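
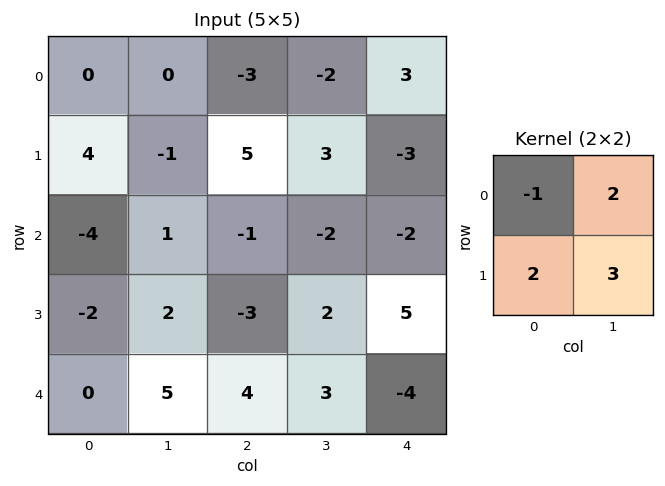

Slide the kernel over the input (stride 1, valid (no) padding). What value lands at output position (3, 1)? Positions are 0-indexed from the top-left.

14

The receptive field on the input at this output position is [2 -3 / 5 4]. Elementwise product with the kernel and sum: 2·-1 + -3·2 + 5·2 + 4·3.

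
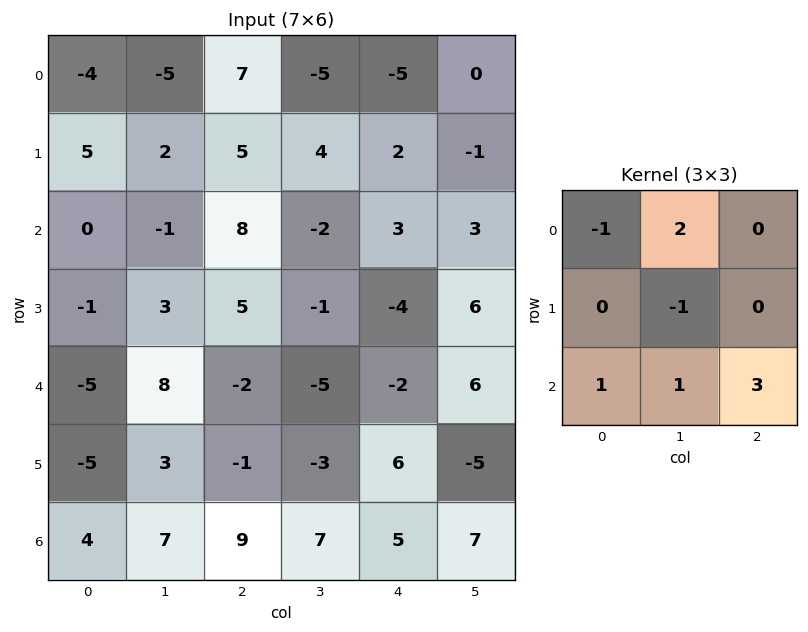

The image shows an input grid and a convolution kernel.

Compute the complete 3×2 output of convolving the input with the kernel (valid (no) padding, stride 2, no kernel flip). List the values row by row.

Output[0,0]: The receptive field on the input at this output position is [-4 -5 7 / 5 2 5 / 0 -1 8]. Elementwise product with the kernel and sum: -4·-1 + -5·2 + 2·-1 + 0·1 + -1·1 + 8·3.
Output[0,1]: The receptive field on the input at this output position is [7 -5 -5 / 5 4 2 / 8 -2 3]. Elementwise product with the kernel and sum: 7·-1 + -5·2 + 4·-1 + 8·1 + -2·1 + 3·3.

15 -6
-8 -24
56 26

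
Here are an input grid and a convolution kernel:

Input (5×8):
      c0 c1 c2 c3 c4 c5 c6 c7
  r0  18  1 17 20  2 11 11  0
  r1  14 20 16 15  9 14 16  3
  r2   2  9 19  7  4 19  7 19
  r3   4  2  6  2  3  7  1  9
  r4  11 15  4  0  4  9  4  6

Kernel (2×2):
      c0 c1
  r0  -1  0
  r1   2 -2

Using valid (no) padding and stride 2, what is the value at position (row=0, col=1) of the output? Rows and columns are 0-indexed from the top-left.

The receptive field on the input at this output position is [17 20 / 16 15]. Elementwise product with the kernel and sum: 17·-1 + 16·2 + 15·-2.

-15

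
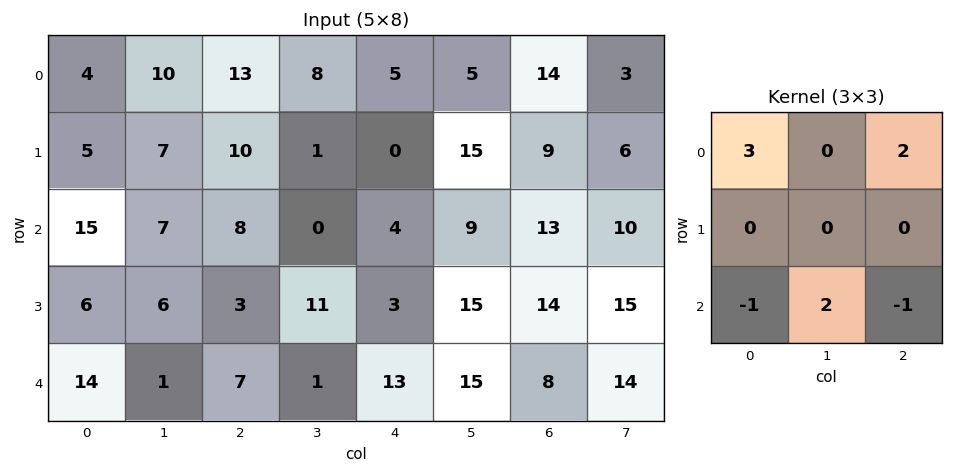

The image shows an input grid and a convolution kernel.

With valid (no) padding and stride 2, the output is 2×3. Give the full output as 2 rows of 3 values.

Output[0,0]: The receptive field on the input at this output position is [4 10 13 / 5 7 10 / 15 7 8]. Elementwise product with the kernel and sum: 4·3 + 13·2 + 15·-1 + 7·2 + 8·-1.
Output[0,1]: The receptive field on the input at this output position is [13 8 5 / 10 1 0 / 8 0 4]. Elementwise product with the kernel and sum: 13·3 + 5·2 + 8·-1 + 0·2 + 4·-1.

29 37 44
42 14 47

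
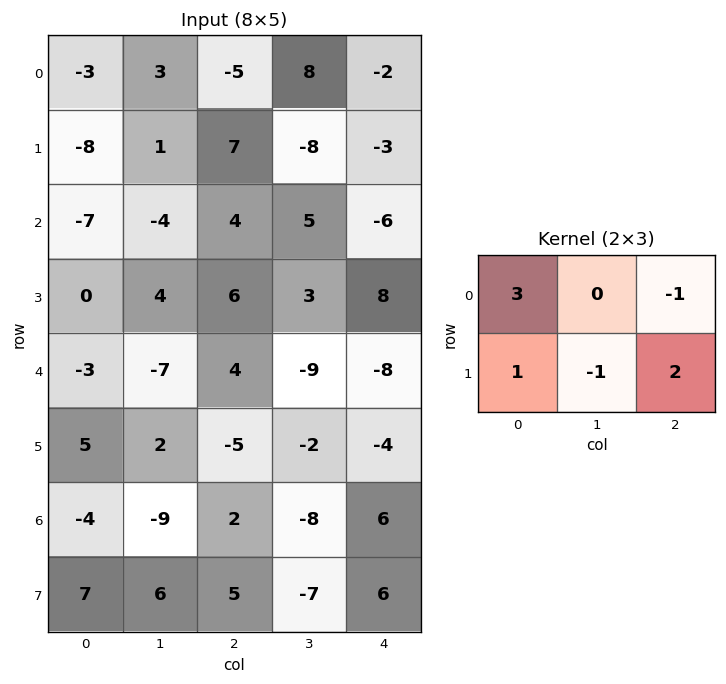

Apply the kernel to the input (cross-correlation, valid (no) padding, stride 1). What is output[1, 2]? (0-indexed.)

The receptive field on the input at this output position is [7 -8 -3 / 4 5 -6]. Elementwise product with the kernel and sum: 7·3 + -3·-1 + 4·1 + 5·-1 + -6·2.

11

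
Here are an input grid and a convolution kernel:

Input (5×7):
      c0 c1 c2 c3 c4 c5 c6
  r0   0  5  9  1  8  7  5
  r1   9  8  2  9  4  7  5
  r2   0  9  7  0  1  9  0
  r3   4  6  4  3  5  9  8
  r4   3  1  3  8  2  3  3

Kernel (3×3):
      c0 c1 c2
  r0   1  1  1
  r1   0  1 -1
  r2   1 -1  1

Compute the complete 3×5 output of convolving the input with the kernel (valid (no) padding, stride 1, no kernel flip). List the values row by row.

Output[0,0]: The receptive field on the input at this output position is [0 5 9 / 9 8 2 / 0 9 7]. Elementwise product with the kernel and sum: 0·1 + 5·1 + 9·1 + 8·1 + 2·-1 + 0·1 + 9·-1 + 7·1.
Output[0,1]: The receptive field on the input at this output position is [5 9 1 / 8 2 9 / 9 7 0]. Elementwise product with the kernel and sum: 5·1 + 9·1 + 1·1 + 2·1 + 9·-1 + 9·1 + 7·-1 + 0·1.

18 10 31 21 14
23 31 20 19 29
23 23 3 15 13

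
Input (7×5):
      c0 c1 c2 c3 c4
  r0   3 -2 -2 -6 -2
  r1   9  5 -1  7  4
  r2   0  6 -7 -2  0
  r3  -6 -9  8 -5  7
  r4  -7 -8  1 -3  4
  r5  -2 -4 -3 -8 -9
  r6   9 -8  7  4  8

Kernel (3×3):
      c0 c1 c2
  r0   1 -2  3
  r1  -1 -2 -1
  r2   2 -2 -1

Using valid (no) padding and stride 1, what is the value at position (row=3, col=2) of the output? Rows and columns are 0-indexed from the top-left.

The receptive field on the input at this output position is [8 -5 7 / 1 -3 4 / -3 -8 -9]. Elementwise product with the kernel and sum: 8·1 + -5·-2 + 7·3 + 1·-1 + -3·-2 + 4·-1 + -3·2 + -8·-2 + -9·-1.

59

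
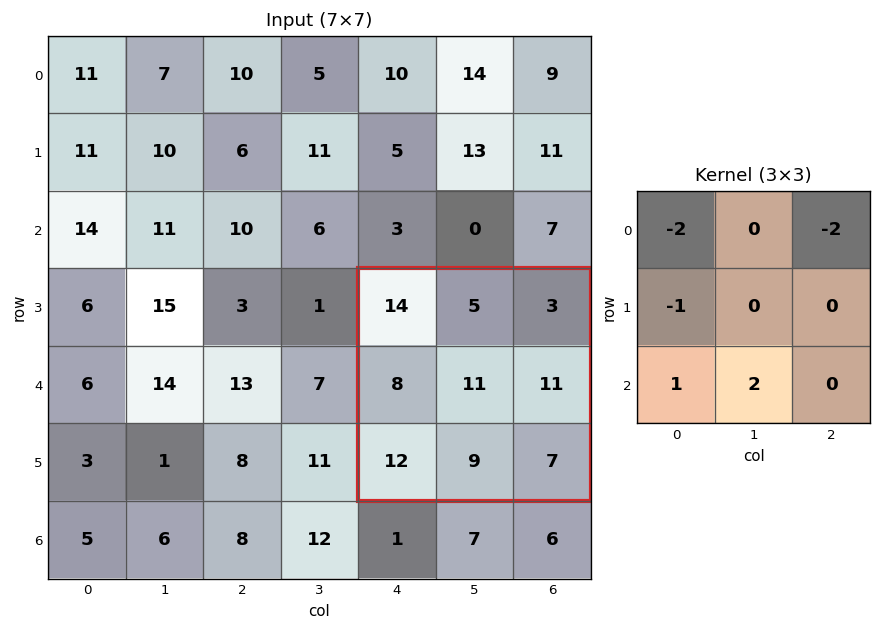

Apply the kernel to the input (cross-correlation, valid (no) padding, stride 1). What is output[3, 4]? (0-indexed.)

-12

The receptive field on the input at this output position is [14 5 3 / 8 11 11 / 12 9 7]. Elementwise product with the kernel and sum: 14·-2 + 3·-2 + 8·-1 + 12·1 + 9·2.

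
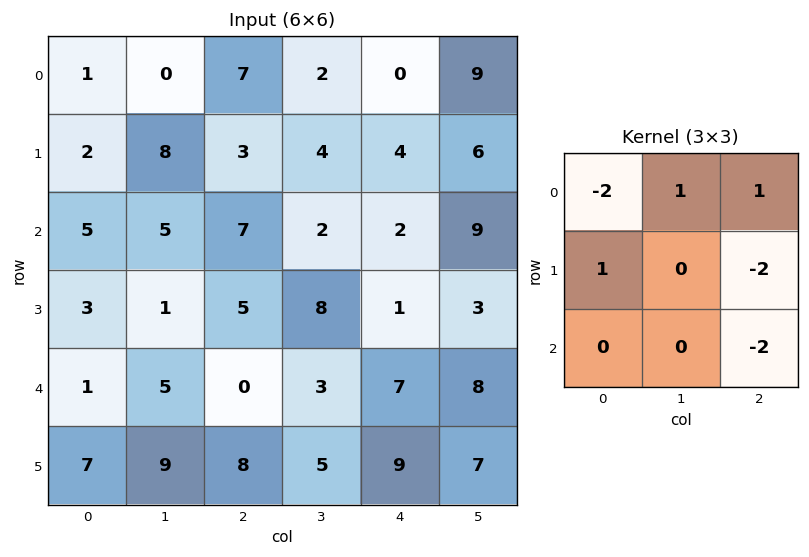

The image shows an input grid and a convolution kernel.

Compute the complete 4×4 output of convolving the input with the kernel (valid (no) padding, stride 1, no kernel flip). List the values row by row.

-13 5 -21 -21
-12 -24 3 -20
-5 -22 -21 -7
-15 0 -33 -39

Output[0,0]: The receptive field on the input at this output position is [1 0 7 / 2 8 3 / 5 5 7]. Elementwise product with the kernel and sum: 1·-2 + 0·1 + 7·1 + 2·1 + 3·-2 + 7·-2.
Output[0,1]: The receptive field on the input at this output position is [0 7 2 / 8 3 4 / 5 7 2]. Elementwise product with the kernel and sum: 0·-2 + 7·1 + 2·1 + 8·1 + 4·-2 + 2·-2.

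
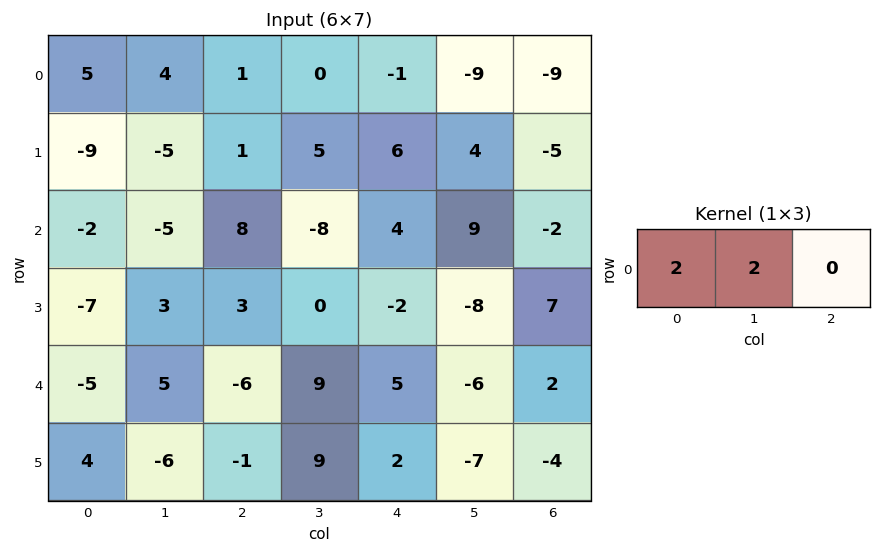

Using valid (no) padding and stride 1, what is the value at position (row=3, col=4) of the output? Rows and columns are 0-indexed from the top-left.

The receptive field on the input at this output position is [-2 -8 7]. Elementwise product with the kernel and sum: -2·2 + -8·2.

-20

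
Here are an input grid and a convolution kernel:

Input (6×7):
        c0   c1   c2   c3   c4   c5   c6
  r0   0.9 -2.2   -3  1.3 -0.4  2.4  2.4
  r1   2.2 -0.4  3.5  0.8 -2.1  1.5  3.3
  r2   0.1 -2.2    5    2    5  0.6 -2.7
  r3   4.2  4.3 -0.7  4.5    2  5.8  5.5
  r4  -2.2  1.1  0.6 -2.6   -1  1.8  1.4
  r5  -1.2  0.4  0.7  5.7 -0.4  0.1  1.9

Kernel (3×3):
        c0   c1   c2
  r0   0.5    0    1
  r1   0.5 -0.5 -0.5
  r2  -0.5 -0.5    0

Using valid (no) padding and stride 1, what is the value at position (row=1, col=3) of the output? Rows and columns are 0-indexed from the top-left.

The receptive field on the input at this output position is [0.8 -2.1 1.5 / 2 5 0.6 / 4.5 2 5.8]. Elementwise product with the kernel and sum: 0.8·0.5 + 1.5·1 + 2·0.5 + 5·-0.5 + 0.6·-0.5 + 4.5·-0.5 + 2·-0.5.

-3.15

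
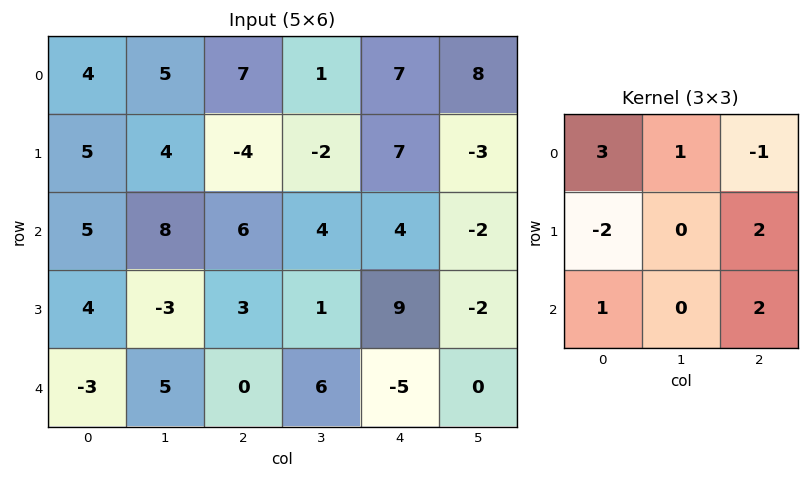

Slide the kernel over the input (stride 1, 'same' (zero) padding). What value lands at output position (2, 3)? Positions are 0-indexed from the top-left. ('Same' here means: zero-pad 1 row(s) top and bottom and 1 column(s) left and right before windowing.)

The receptive field on the zero-padded input at this output position is [-4 -2 7 / 6 4 4 / 3 1 9]. Elementwise product with the kernel and sum: -4·3 + -2·1 + 7·-1 + 6·-2 + 4·2 + 3·1 + 9·2.

-4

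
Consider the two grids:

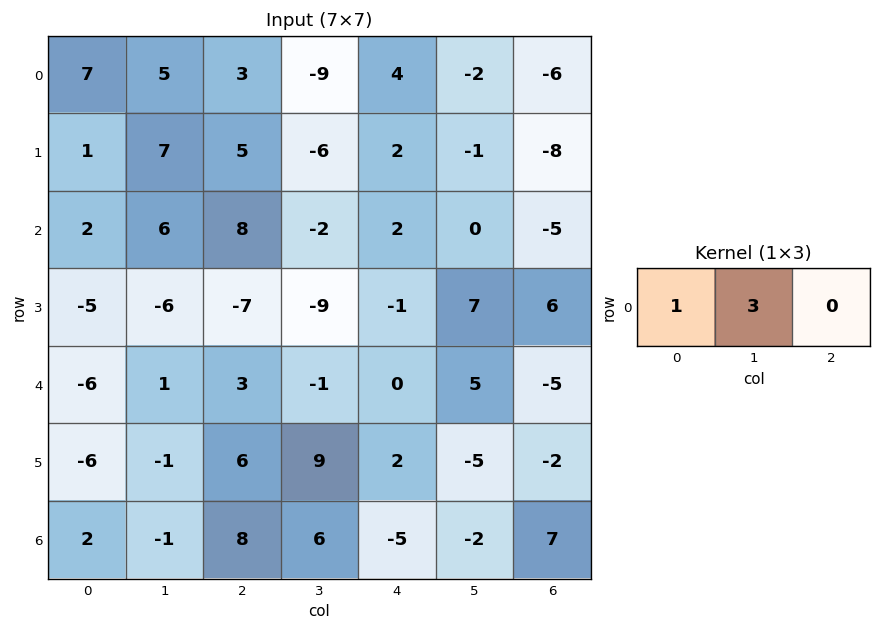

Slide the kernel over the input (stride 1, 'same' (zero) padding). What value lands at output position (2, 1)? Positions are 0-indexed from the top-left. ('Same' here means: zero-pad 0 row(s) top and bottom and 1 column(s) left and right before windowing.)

The receptive field on the zero-padded input at this output position is [2 6 8]. Elementwise product with the kernel and sum: 2·1 + 6·3.

20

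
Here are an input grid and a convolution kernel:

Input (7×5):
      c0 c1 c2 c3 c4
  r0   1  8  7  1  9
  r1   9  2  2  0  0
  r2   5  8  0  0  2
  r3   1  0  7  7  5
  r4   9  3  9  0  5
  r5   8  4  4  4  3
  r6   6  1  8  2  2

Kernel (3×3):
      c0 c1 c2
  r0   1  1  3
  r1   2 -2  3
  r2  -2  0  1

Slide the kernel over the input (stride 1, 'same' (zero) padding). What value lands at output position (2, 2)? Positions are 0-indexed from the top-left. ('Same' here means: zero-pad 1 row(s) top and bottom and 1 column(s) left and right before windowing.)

The receptive field on the zero-padded input at this output position is [2 2 0 / 8 0 0 / 0 7 7]. Elementwise product with the kernel and sum: 2·1 + 2·1 + 0·3 + 8·2 + 0·-2 + 0·3 + 0·-2 + 7·1.

27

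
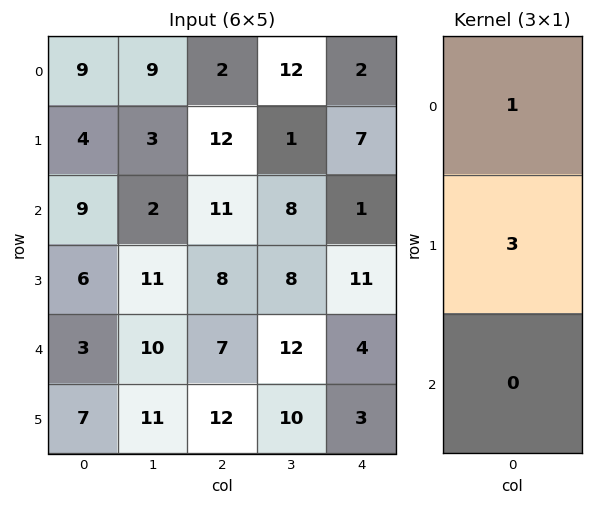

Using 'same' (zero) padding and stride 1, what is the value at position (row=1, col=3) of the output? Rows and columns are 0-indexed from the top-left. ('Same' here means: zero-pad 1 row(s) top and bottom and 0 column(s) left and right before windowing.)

15

The receptive field on the zero-padded input at this output position is [12 / 1 / 8]. Elementwise product with the kernel and sum: 12·1 + 1·3.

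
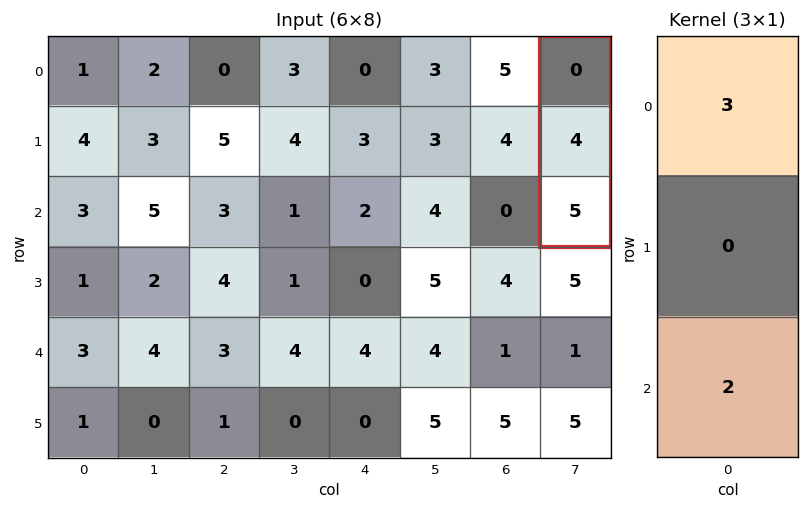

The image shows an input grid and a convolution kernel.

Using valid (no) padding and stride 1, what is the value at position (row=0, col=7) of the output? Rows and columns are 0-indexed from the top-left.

The receptive field on the input at this output position is [0 / 4 / 5]. Elementwise product with the kernel and sum: 0·3 + 5·2.

10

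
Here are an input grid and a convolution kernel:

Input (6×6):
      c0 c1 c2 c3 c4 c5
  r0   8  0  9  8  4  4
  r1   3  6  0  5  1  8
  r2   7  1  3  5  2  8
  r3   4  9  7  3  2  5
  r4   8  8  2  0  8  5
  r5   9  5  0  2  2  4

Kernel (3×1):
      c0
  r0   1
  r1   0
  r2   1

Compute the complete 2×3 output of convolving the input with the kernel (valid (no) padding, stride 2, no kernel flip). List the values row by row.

15 12 6
15 5 10

Output[0,0]: The receptive field on the input at this output position is [8 / 3 / 7]. Elementwise product with the kernel and sum: 8·1 + 7·1.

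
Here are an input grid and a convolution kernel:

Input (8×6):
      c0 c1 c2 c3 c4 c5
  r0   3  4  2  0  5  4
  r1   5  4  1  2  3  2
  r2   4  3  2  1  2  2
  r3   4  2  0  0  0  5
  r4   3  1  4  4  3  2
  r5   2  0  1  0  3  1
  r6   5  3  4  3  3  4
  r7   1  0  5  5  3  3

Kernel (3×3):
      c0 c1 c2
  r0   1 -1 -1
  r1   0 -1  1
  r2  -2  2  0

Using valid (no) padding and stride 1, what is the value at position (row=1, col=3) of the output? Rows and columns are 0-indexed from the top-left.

The receptive field on the input at this output position is [2 3 2 / 1 2 2 / 0 0 5]. Elementwise product with the kernel and sum: 2·1 + 3·-1 + 2·-1 + 2·-1 + 2·1 + 0·-2 + 0·2.

-3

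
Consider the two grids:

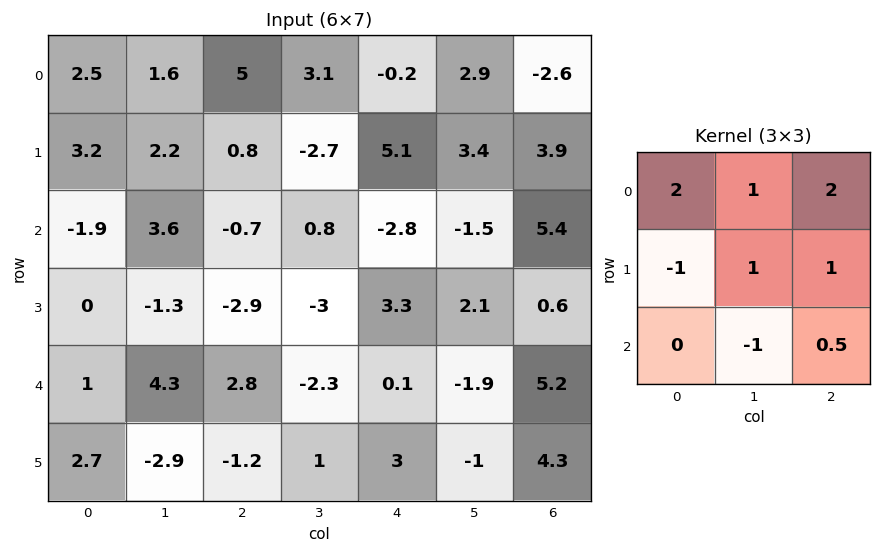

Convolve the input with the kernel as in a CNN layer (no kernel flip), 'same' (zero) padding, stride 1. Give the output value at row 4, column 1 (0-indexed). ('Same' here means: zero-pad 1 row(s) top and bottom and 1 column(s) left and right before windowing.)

The receptive field on the zero-padded input at this output position is [0 -1.3 -2.9 / 1 4.3 2.8 / 2.7 -2.9 -1.2]. Elementwise product with the kernel and sum: 0·2 + -1.3·1 + -2.9·2 + 1·-1 + 4.3·1 + 2.8·1 + -2.9·-1 + -1.2·0.5.

1.3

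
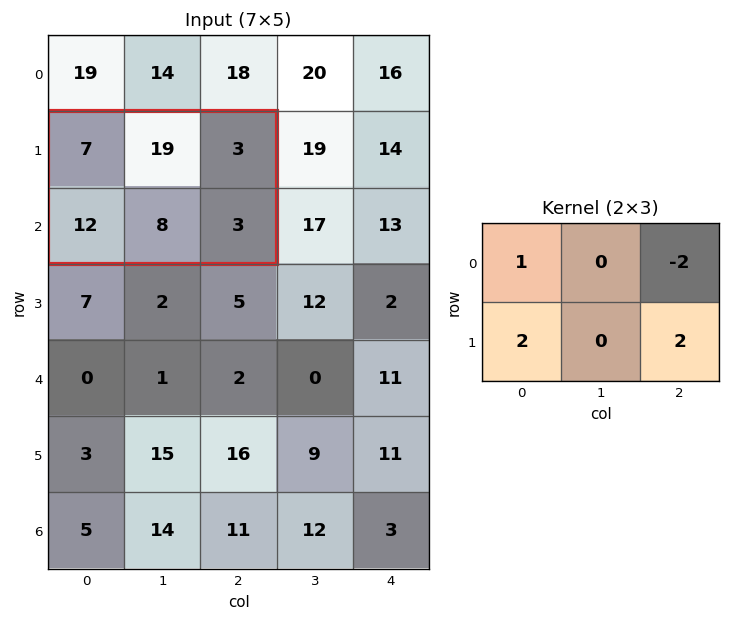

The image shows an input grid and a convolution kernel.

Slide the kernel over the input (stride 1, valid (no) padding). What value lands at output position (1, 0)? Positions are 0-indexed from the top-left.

31

The receptive field on the input at this output position is [7 19 3 / 12 8 3]. Elementwise product with the kernel and sum: 7·1 + 3·-2 + 12·2 + 3·2.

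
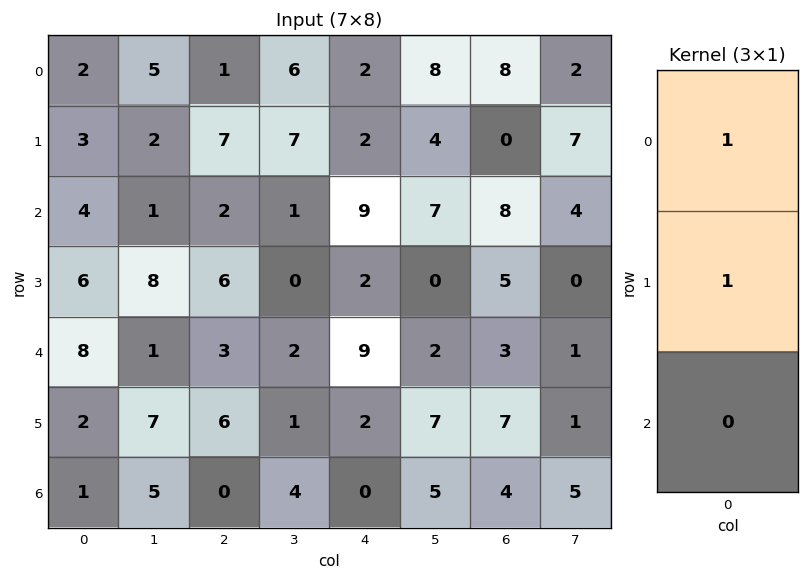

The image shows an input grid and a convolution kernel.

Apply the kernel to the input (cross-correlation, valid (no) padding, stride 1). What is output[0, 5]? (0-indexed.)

12

The receptive field on the input at this output position is [8 / 4 / 7]. Elementwise product with the kernel and sum: 8·1 + 4·1.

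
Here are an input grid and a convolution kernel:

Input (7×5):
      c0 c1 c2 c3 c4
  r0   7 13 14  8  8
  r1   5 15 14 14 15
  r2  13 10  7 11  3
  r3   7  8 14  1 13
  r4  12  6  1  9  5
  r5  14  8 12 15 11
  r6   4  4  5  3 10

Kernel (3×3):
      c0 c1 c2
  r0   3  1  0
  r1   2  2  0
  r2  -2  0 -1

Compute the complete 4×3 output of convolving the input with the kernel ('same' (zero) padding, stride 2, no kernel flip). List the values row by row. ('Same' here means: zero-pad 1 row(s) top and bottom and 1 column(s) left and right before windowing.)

Output[0,0]: The receptive field on the zero-padded input at this output position is [0 0 0 / 0 7 13 / 0 5 15]. Elementwise product with the kernel and sum: 0·3 + 0·1 + 0·2 + 7·2 + 0·-2 + 15·-1.
Output[0,1]: The receptive field on the zero-padded input at this output position is [0 0 0 / 13 14 8 / 15 14 14]. Elementwise product with the kernel and sum: 0·3 + 0·1 + 13·2 + 14·2 + 15·-2 + 14·-1.

-1 10 4
23 76 83
23 21 14
22 54 82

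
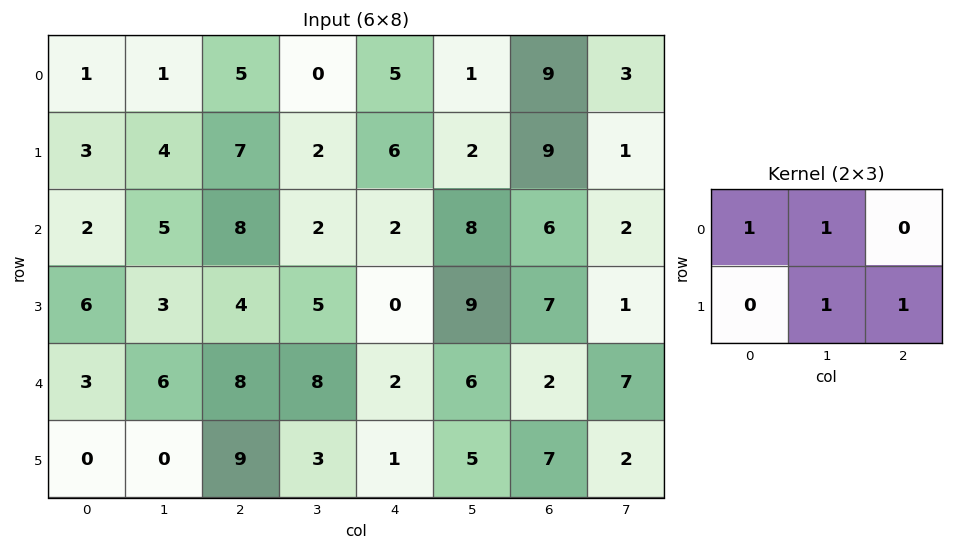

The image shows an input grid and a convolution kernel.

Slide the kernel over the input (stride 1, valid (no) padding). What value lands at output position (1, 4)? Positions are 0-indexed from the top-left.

The receptive field on the input at this output position is [6 2 9 / 2 8 6]. Elementwise product with the kernel and sum: 6·1 + 2·1 + 8·1 + 6·1.

22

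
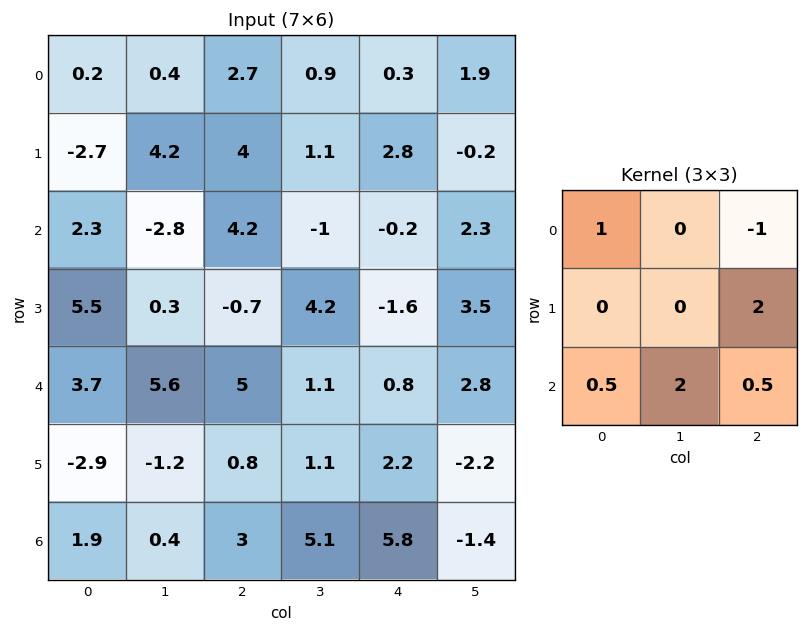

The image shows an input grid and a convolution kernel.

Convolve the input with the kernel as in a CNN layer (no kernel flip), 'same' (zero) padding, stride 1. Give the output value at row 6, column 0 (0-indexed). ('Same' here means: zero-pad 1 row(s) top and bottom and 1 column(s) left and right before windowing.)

2

The receptive field on the zero-padded input at this output position is [0 -2.9 -1.2 / 0 1.9 0.4 / 0 0 0]. Elementwise product with the kernel and sum: 0·1 + -1.2·-1 + 0.4·2 + 0·0.5 + 0·2 + 0·0.5.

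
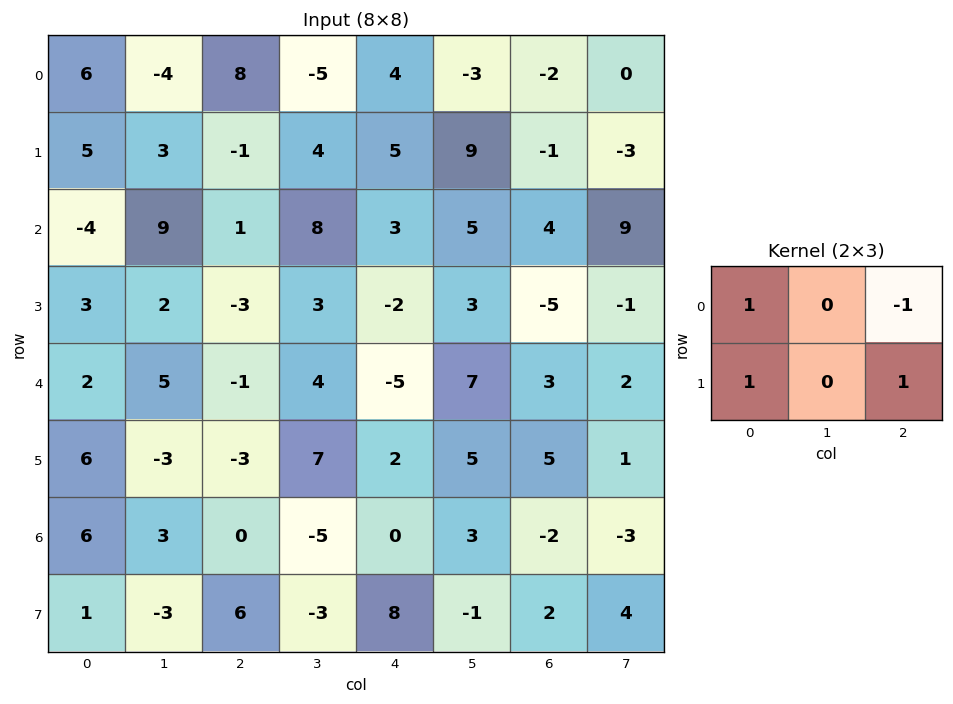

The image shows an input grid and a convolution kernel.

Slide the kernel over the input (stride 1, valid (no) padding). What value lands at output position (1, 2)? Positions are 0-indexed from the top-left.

The receptive field on the input at this output position is [-1 4 5 / 1 8 3]. Elementwise product with the kernel and sum: -1·1 + 5·-1 + 1·1 + 3·1.

-2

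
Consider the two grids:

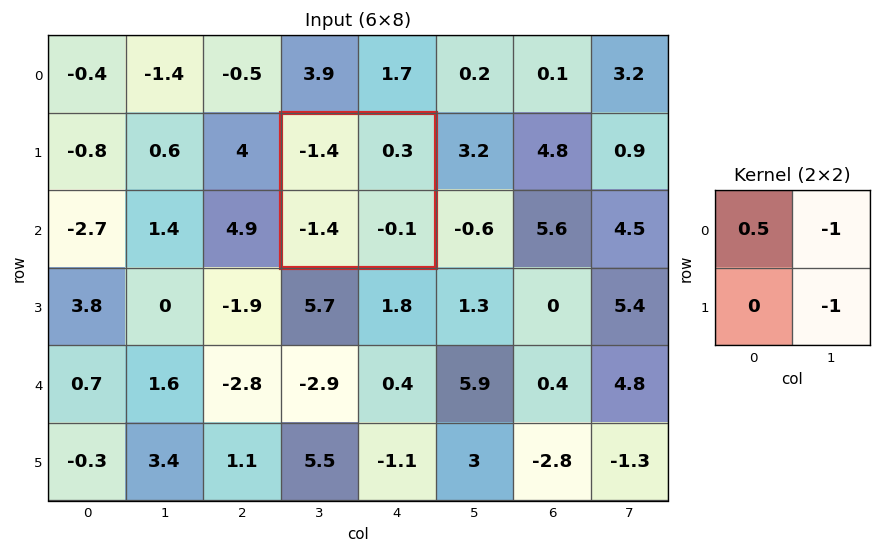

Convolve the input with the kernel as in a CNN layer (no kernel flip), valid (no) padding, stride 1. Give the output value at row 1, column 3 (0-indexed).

The receptive field on the input at this output position is [-1.4 0.3 / -1.4 -0.1]. Elementwise product with the kernel and sum: -1.4·0.5 + 0.3·-1 + -0.1·-1.

-0.9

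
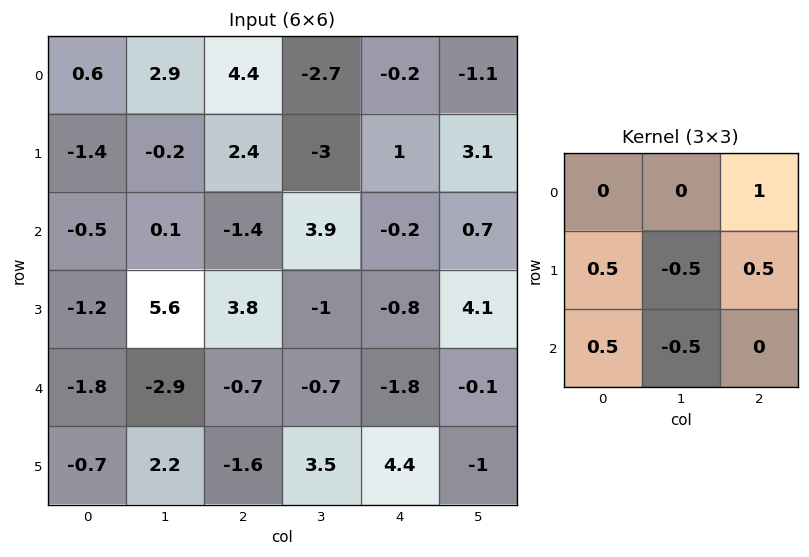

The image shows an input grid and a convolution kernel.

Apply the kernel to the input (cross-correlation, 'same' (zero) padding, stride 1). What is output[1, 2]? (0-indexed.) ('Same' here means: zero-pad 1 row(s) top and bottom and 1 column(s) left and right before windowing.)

-4.75

The receptive field on the zero-padded input at this output position is [2.9 4.4 -2.7 / -0.2 2.4 -3 / 0.1 -1.4 3.9]. Elementwise product with the kernel and sum: -2.7·1 + -0.2·0.5 + 2.4·-0.5 + -3·0.5 + 0.1·0.5 + -1.4·-0.5.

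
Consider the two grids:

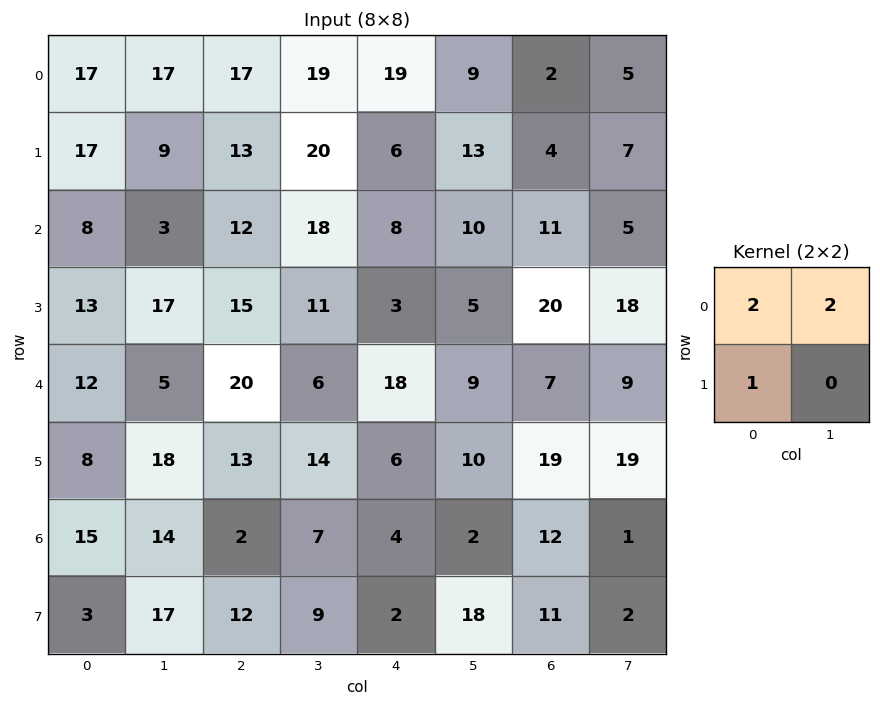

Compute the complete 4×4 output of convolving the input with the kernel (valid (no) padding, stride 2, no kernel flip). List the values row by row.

85 85 62 18
35 75 39 52
42 65 60 51
61 30 14 37

Output[0,0]: The receptive field on the input at this output position is [17 17 / 17 9]. Elementwise product with the kernel and sum: 17·2 + 17·2 + 17·1.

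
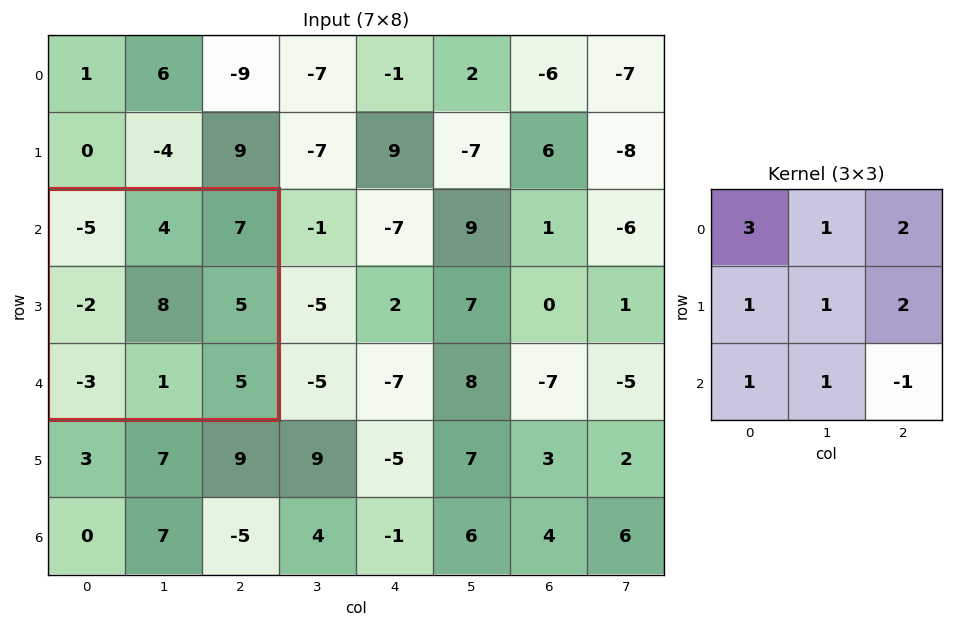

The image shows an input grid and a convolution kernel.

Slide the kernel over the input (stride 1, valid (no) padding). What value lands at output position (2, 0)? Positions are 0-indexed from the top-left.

12

The receptive field on the input at this output position is [-5 4 7 / -2 8 5 / -3 1 5]. Elementwise product with the kernel and sum: -5·3 + 4·1 + 7·2 + -2·1 + 8·1 + 5·2 + -3·1 + 1·1 + 5·-1.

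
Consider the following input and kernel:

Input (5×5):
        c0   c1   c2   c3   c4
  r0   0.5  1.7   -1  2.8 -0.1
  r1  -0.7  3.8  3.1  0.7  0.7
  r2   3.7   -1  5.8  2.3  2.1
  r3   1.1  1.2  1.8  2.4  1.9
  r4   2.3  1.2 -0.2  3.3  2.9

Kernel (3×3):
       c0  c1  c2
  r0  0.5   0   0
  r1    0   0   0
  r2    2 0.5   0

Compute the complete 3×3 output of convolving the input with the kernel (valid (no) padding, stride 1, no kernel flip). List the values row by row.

7.15 1.75 12.25
2.45 5.2 6.35
7.05 1.8 4.15

Output[0,0]: The receptive field on the input at this output position is [0.5 1.7 -1 / -0.7 3.8 3.1 / 3.7 -1 5.8]. Elementwise product with the kernel and sum: 0.5·0.5 + 3.7·2 + -1·0.5.
Output[0,1]: The receptive field on the input at this output position is [1.7 -1 2.8 / 3.8 3.1 0.7 / -1 5.8 2.3]. Elementwise product with the kernel and sum: 1.7·0.5 + -1·2 + 5.8·0.5.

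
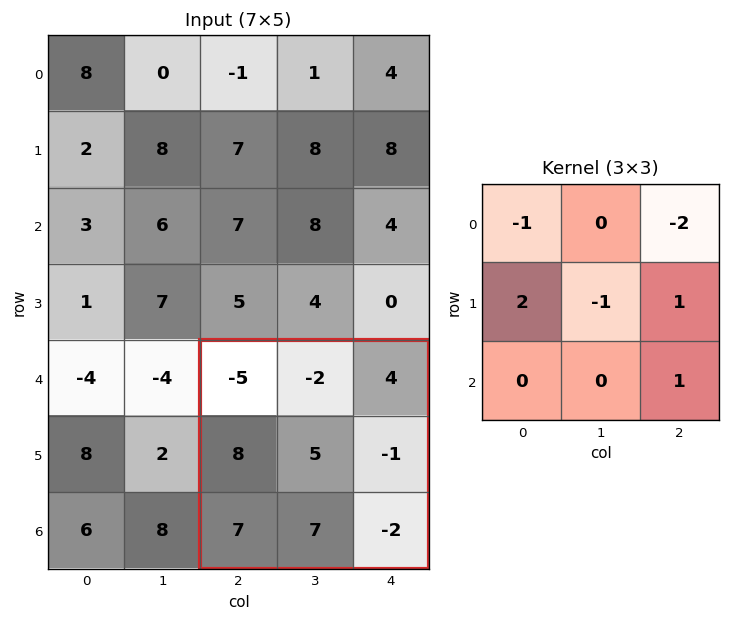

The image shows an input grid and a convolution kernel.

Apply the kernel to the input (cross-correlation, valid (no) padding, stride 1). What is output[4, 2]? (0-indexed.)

The receptive field on the input at this output position is [-5 -2 4 / 8 5 -1 / 7 7 -2]. Elementwise product with the kernel and sum: -5·-1 + 4·-2 + 8·2 + 5·-1 + -1·1 + -2·1.

5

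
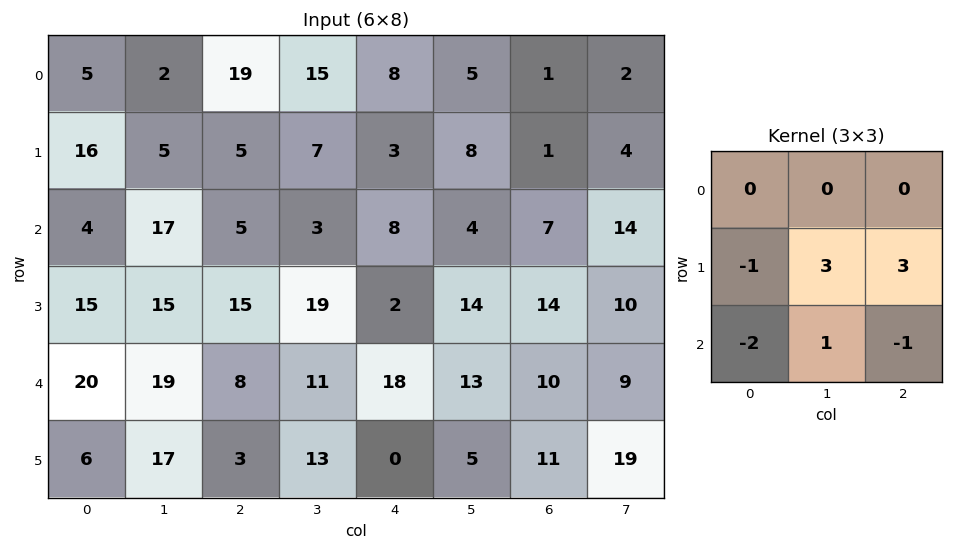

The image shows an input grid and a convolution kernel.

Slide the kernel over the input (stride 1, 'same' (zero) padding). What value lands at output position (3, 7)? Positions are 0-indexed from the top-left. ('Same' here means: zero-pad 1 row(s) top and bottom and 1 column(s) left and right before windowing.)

The receptive field on the zero-padded input at this output position is [7 14 0 / 14 10 0 / 10 9 0]. Elementwise product with the kernel and sum: 14·-1 + 10·3 + 0·3 + 10·-2 + 9·1 + 0·-1.

5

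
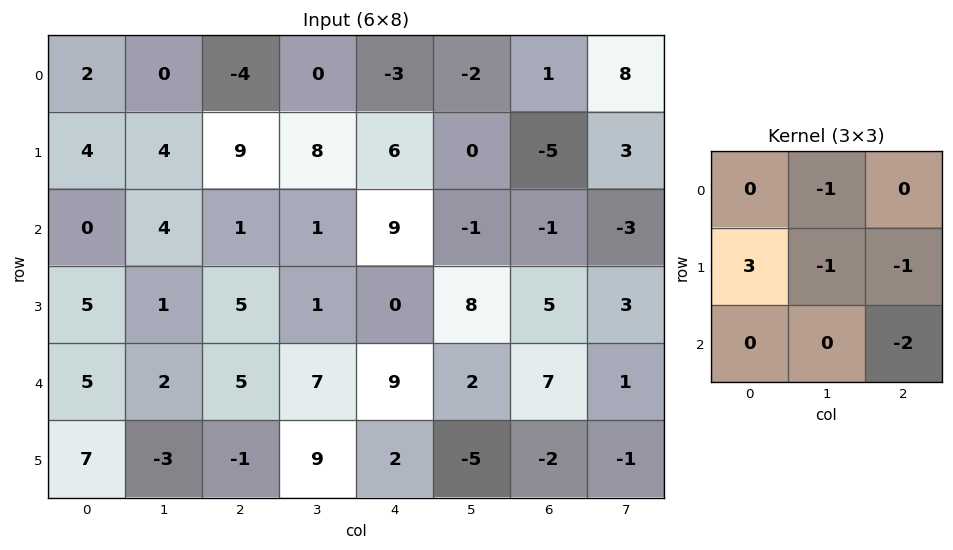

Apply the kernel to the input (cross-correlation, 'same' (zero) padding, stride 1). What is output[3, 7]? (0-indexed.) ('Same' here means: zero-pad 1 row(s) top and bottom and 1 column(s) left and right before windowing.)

The receptive field on the zero-padded input at this output position is [-1 -3 0 / 5 3 0 / 7 1 0]. Elementwise product with the kernel and sum: -3·-1 + 5·3 + 3·-1 + 0·-1 + 0·-2.

15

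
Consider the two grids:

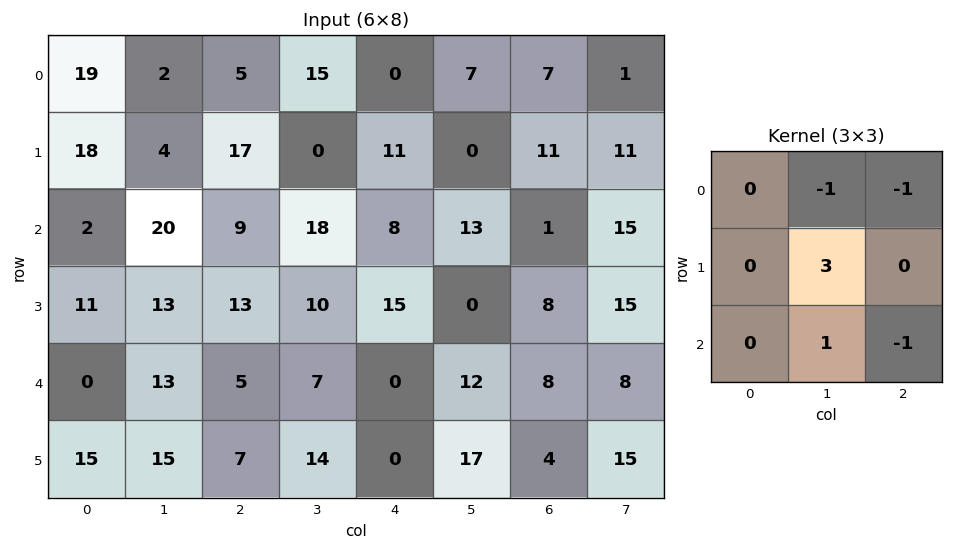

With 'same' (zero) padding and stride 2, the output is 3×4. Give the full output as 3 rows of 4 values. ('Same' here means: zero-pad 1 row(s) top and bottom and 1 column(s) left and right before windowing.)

71 32 11 21
-18 13 28 -26
-24 -15 -32 -10

Output[0,0]: The receptive field on the zero-padded input at this output position is [0 0 0 / 0 19 2 / 0 18 4]. Elementwise product with the kernel and sum: 0·-1 + 0·-1 + 19·3 + 18·1 + 4·-1.
Output[0,1]: The receptive field on the zero-padded input at this output position is [0 0 0 / 2 5 15 / 4 17 0]. Elementwise product with the kernel and sum: 0·-1 + 0·-1 + 5·3 + 17·1 + 0·-1.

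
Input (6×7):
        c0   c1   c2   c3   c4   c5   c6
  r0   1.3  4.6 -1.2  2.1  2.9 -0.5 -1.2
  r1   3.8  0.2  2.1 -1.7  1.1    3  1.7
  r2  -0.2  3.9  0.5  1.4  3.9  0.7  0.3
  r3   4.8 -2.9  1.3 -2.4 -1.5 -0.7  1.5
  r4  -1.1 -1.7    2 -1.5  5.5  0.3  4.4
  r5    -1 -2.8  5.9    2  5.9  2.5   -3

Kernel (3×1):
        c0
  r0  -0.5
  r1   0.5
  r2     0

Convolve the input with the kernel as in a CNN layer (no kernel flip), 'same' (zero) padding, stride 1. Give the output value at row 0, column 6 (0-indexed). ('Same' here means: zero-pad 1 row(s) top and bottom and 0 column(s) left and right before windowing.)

-0.6

The receptive field on the zero-padded input at this output position is [0 / -1.2 / 1.7]. Elementwise product with the kernel and sum: 0·-0.5 + -1.2·0.5.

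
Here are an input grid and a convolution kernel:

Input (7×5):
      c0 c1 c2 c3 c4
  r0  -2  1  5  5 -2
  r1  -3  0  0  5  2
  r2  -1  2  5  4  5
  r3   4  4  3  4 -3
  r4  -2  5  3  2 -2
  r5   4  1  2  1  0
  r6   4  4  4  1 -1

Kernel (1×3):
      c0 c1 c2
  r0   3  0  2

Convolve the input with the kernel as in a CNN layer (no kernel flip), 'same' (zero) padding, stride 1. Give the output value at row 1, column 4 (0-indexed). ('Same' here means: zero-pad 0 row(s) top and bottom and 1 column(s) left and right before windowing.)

15

The receptive field on the zero-padded input at this output position is [5 2 0]. Elementwise product with the kernel and sum: 5·3 + 0·2.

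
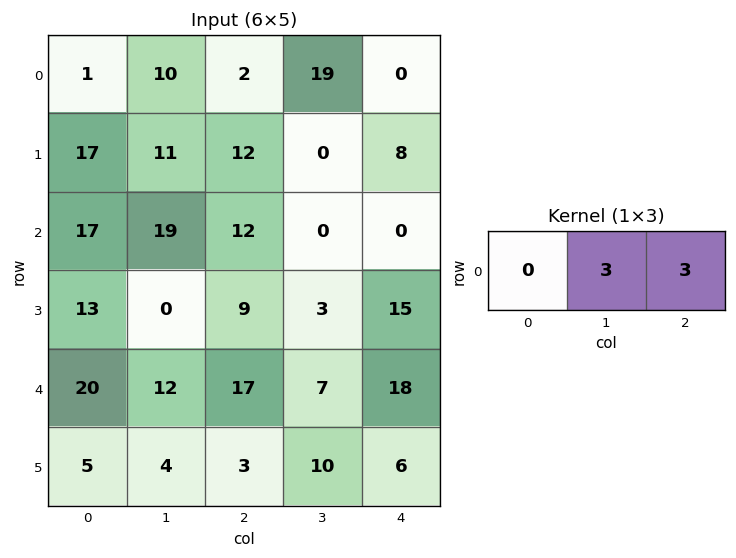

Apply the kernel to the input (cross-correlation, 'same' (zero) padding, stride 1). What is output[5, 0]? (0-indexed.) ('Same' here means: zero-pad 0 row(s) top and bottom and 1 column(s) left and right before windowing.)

27

The receptive field on the zero-padded input at this output position is [0 5 4]. Elementwise product with the kernel and sum: 5·3 + 4·3.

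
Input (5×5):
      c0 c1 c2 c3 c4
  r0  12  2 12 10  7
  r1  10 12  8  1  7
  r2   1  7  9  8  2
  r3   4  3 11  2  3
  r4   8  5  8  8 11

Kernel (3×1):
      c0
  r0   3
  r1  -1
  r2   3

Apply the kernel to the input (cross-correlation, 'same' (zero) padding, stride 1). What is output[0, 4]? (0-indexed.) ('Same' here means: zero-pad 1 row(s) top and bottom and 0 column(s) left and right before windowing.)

The receptive field on the zero-padded input at this output position is [0 / 7 / 7]. Elementwise product with the kernel and sum: 0·3 + 7·-1 + 7·3.

14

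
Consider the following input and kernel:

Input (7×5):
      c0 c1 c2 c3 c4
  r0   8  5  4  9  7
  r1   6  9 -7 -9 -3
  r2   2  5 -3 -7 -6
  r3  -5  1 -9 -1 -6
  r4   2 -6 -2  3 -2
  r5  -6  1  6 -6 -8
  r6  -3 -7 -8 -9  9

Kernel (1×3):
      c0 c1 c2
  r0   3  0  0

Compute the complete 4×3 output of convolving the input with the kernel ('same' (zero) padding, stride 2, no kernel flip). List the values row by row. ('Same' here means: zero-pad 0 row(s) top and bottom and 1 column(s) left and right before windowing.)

Output[0,0]: The receptive field on the zero-padded input at this output position is [0 8 5]. Elementwise product with the kernel and sum: 0·3.

0 15 27
0 15 -21
0 -18 9
0 -21 -27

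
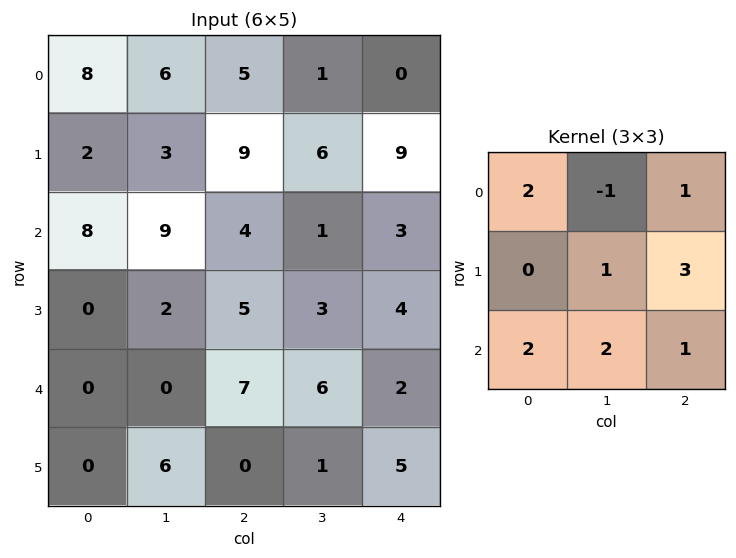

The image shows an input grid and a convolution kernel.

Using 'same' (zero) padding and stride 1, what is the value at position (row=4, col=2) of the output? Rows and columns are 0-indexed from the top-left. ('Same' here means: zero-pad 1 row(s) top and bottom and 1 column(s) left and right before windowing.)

40

The receptive field on the zero-padded input at this output position is [2 5 3 / 0 7 6 / 6 0 1]. Elementwise product with the kernel and sum: 2·2 + 5·-1 + 3·1 + 7·1 + 6·3 + 6·2 + 0·2 + 1·1.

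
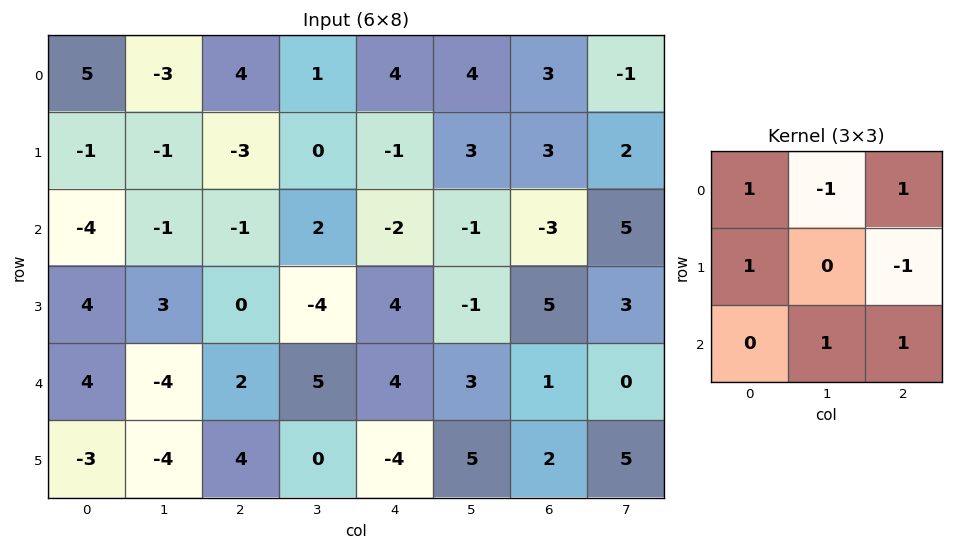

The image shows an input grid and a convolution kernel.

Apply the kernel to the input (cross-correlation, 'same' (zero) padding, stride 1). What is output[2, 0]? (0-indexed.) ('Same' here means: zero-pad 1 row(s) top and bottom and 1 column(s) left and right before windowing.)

The receptive field on the zero-padded input at this output position is [0 -1 -1 / 0 -4 -1 / 0 4 3]. Elementwise product with the kernel and sum: 0·1 + -1·-1 + -1·1 + 0·1 + -1·-1 + 4·1 + 3·1.

8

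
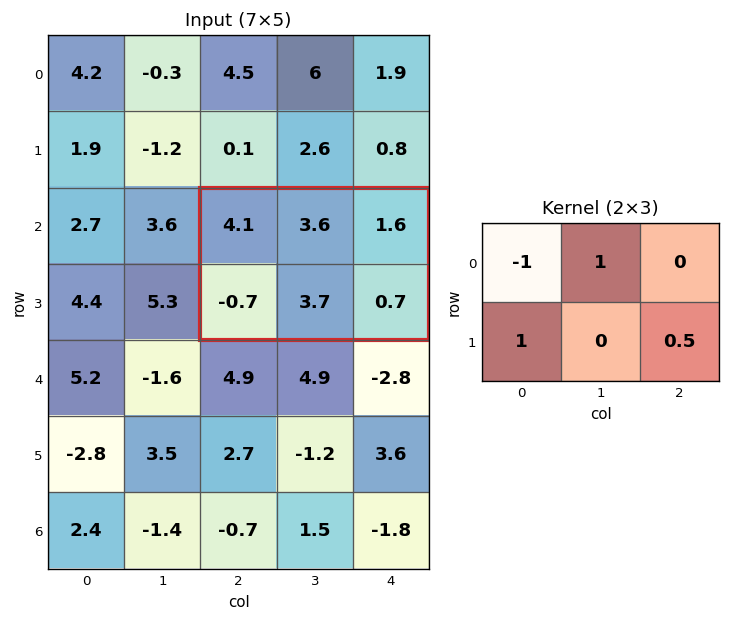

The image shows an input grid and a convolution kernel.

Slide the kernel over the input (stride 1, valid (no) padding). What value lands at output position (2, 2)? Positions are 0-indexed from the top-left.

-0.85

The receptive field on the input at this output position is [4.1 3.6 1.6 / -0.7 3.7 0.7]. Elementwise product with the kernel and sum: 4.1·-1 + 3.6·1 + -0.7·1 + 0.7·0.5.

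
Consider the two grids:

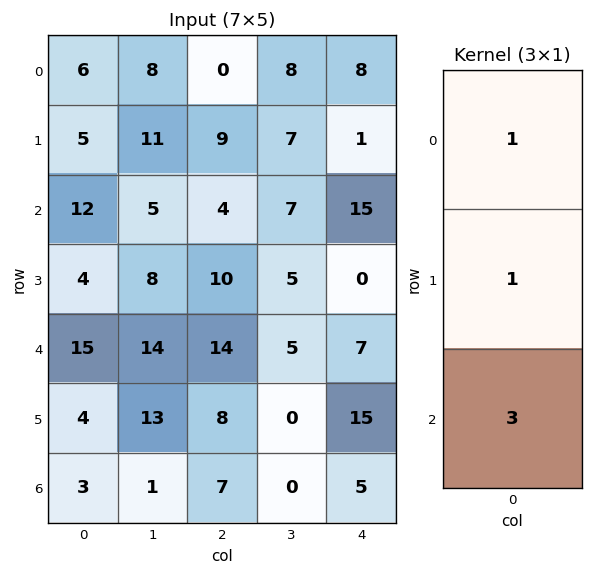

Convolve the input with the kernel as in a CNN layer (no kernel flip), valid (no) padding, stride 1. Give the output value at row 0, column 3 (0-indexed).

The receptive field on the input at this output position is [8 / 7 / 7]. Elementwise product with the kernel and sum: 8·1 + 7·1 + 7·3.

36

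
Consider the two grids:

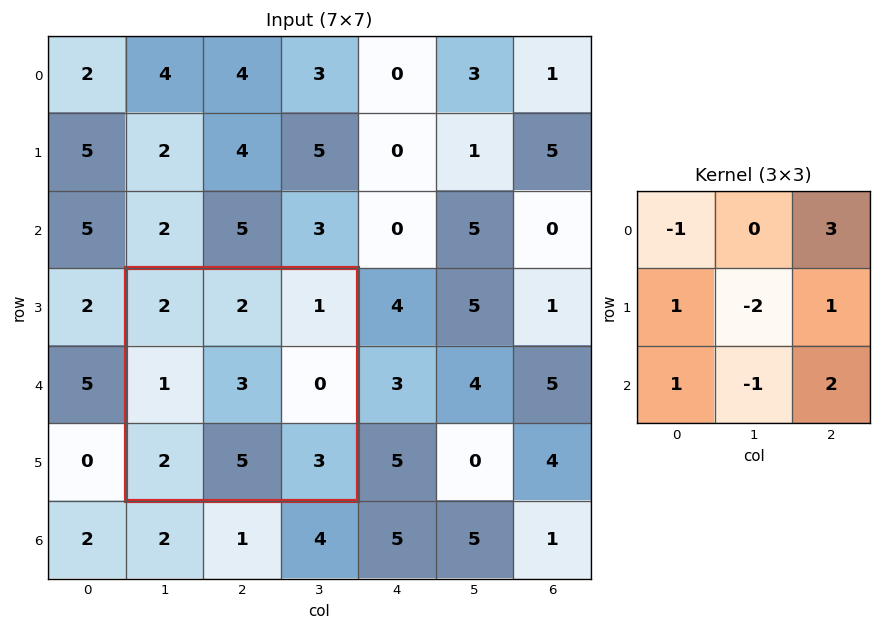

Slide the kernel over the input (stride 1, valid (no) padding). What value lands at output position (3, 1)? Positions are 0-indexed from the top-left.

The receptive field on the input at this output position is [2 2 1 / 1 3 0 / 2 5 3]. Elementwise product with the kernel and sum: 2·-1 + 1·3 + 1·1 + 3·-2 + 0·1 + 2·1 + 5·-1 + 3·2.

-1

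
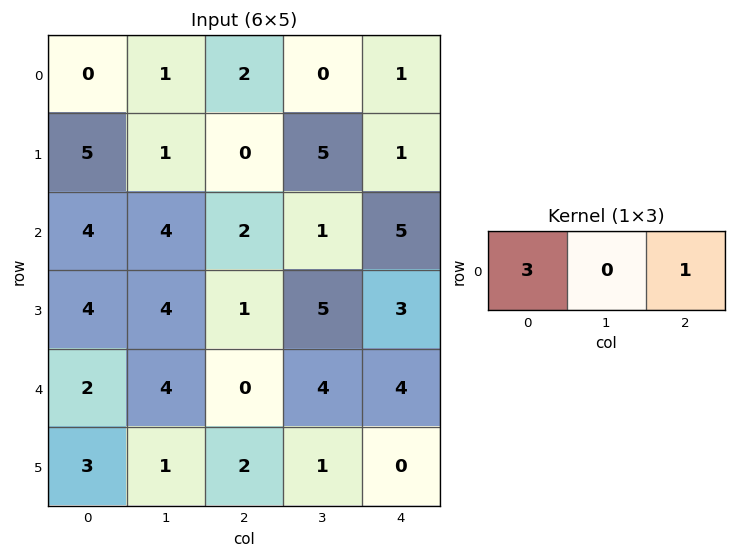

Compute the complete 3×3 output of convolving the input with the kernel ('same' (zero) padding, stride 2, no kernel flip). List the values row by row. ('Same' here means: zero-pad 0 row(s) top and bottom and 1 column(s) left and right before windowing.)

1 3 0
4 13 3
4 16 12

Output[0,0]: The receptive field on the zero-padded input at this output position is [0 0 1]. Elementwise product with the kernel and sum: 0·3 + 1·1.
Output[0,1]: The receptive field on the zero-padded input at this output position is [1 2 0]. Elementwise product with the kernel and sum: 1·3 + 0·1.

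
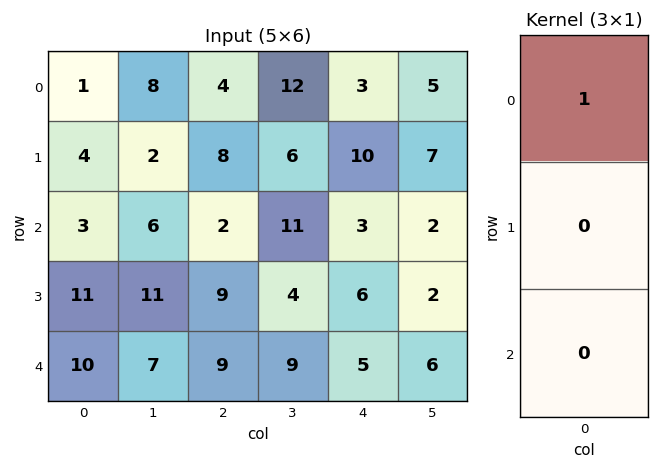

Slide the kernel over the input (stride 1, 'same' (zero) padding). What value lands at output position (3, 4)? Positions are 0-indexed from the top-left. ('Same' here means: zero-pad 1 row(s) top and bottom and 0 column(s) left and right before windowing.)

The receptive field on the zero-padded input at this output position is [3 / 6 / 5]. Elementwise product with the kernel and sum: 3·1.

3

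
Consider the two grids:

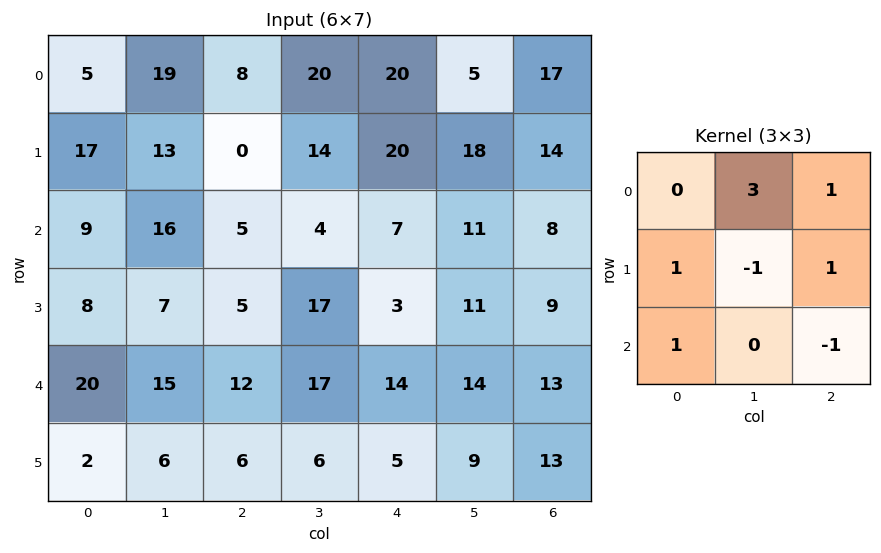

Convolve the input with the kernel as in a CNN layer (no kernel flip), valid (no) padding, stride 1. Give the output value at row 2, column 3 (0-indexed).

The receptive field on the input at this output position is [4 7 11 / 17 3 11 / 17 14 14]. Elementwise product with the kernel and sum: 7·3 + 11·1 + 17·1 + 3·-1 + 11·1 + 17·1 + 14·-1.

60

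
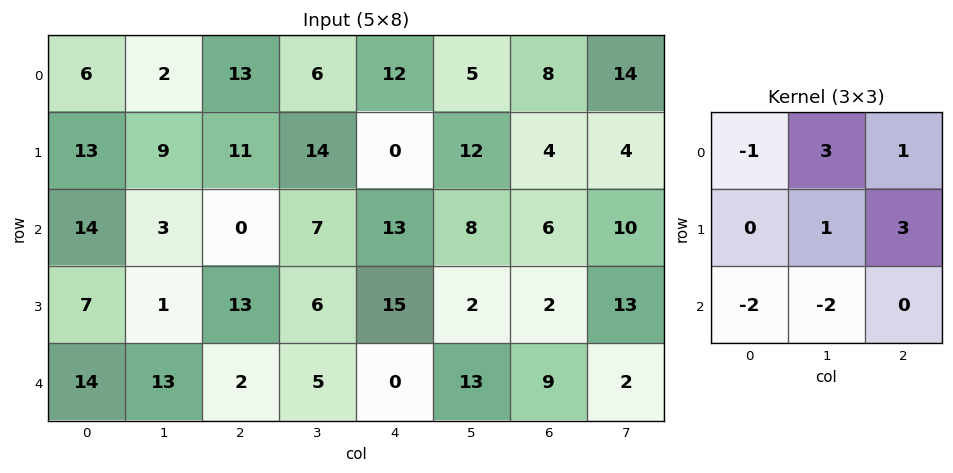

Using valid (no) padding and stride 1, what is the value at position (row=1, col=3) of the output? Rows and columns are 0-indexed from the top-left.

The receptive field on the input at this output position is [14 0 12 / 7 13 8 / 6 15 2]. Elementwise product with the kernel and sum: 14·-1 + 0·3 + 12·1 + 13·1 + 8·3 + 6·-2 + 15·-2.

-7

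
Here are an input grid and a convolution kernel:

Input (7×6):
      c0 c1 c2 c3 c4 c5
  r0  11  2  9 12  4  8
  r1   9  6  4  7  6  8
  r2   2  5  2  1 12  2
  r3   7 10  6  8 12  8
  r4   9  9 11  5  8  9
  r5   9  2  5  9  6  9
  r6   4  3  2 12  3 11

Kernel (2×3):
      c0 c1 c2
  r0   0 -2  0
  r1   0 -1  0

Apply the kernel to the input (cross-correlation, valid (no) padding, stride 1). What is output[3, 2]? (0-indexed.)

-21

The receptive field on the input at this output position is [6 8 12 / 11 5 8]. Elementwise product with the kernel and sum: 8·-2 + 5·-1.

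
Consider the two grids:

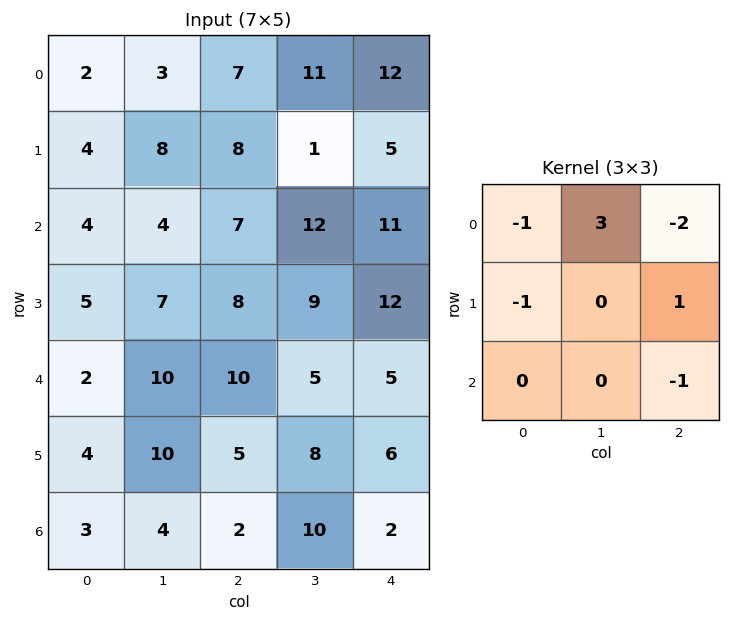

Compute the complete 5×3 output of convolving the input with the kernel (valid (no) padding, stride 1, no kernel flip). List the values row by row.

-10 -23 -12
-1 13 -23
-13 -10 6
3 -14 -16
7 -2 -6

Output[0,0]: The receptive field on the input at this output position is [2 3 7 / 4 8 8 / 4 4 7]. Elementwise product with the kernel and sum: 2·-1 + 3·3 + 7·-2 + 4·-1 + 8·1 + 7·-1.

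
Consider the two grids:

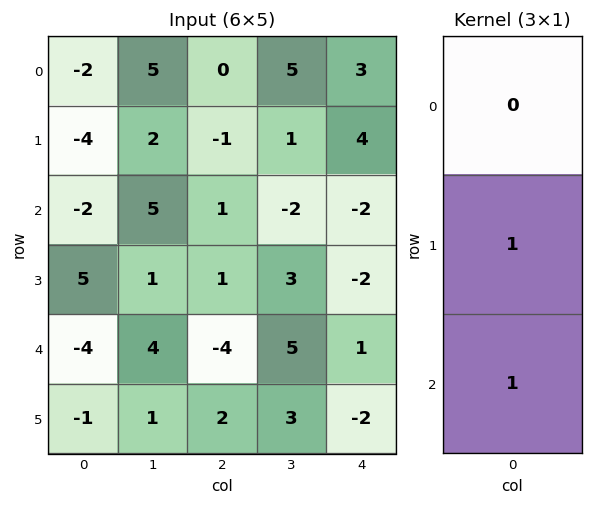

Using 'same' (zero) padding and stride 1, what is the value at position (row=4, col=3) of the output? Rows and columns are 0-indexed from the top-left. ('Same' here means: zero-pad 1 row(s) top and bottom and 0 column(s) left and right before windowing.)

8

The receptive field on the zero-padded input at this output position is [3 / 5 / 3]. Elementwise product with the kernel and sum: 5·1 + 3·1.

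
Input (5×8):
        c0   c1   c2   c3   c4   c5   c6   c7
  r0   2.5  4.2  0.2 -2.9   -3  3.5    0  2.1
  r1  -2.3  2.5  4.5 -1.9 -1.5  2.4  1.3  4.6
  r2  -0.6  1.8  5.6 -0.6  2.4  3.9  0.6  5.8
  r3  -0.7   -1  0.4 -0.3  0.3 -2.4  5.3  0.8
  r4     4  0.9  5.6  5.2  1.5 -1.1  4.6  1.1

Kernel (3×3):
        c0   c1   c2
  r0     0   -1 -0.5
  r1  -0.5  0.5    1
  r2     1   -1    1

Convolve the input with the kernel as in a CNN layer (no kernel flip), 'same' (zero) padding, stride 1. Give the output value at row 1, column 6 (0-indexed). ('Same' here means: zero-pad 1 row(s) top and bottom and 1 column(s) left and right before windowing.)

The receptive field on the zero-padded input at this output position is [3.5 0 2.1 / 2.4 1.3 4.6 / 3.9 0.6 5.8]. Elementwise product with the kernel and sum: 0·-1 + 2.1·-0.5 + 2.4·-0.5 + 1.3·0.5 + 4.6·1 + 3.9·1 + 0.6·-1 + 5.8·1.

12.1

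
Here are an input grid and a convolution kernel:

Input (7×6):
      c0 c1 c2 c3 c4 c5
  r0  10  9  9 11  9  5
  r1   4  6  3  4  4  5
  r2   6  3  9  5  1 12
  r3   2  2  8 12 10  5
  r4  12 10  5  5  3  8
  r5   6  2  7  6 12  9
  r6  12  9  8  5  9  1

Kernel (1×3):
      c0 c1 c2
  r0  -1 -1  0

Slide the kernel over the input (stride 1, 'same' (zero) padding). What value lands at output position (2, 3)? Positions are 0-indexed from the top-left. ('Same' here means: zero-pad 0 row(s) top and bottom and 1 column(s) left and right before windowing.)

-14

The receptive field on the zero-padded input at this output position is [9 5 1]. Elementwise product with the kernel and sum: 9·-1 + 5·-1.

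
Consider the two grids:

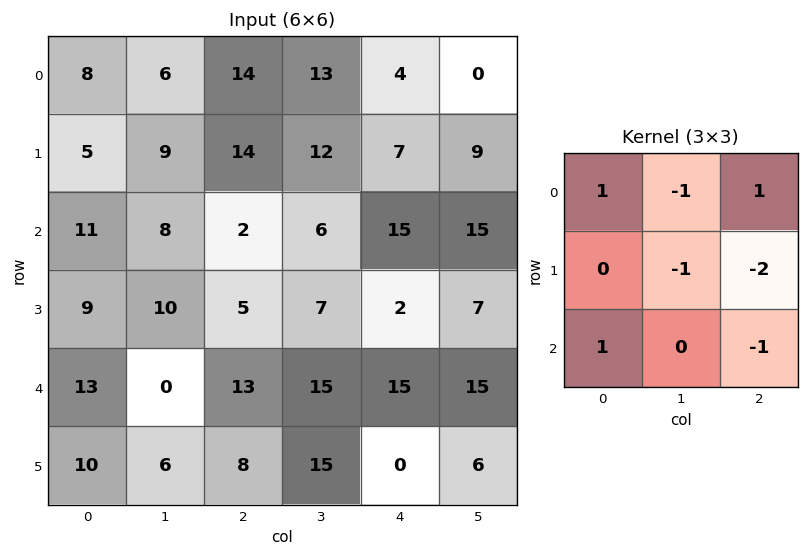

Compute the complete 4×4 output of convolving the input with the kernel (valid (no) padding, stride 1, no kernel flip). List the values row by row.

Output[0,0]: The receptive field on the input at this output position is [8 6 14 / 5 9 14 / 11 8 2]. Elementwise product with the kernel and sum: 8·1 + 6·-1 + 14·1 + 9·-1 + 14·-2 + 11·1 + 2·-1.
Output[0,1]: The receptive field on the input at this output position is [6 14 13 / 9 14 12 / 8 2 6]. Elementwise product with the kernel and sum: 6·1 + 14·-1 + 13·1 + 14·-1 + 12·-2 + 8·1 + 6·-1.

-12 -31 -34 -25
2 -4 -24 -31
-15 -22 -2 -10
-20 -40 -37 -24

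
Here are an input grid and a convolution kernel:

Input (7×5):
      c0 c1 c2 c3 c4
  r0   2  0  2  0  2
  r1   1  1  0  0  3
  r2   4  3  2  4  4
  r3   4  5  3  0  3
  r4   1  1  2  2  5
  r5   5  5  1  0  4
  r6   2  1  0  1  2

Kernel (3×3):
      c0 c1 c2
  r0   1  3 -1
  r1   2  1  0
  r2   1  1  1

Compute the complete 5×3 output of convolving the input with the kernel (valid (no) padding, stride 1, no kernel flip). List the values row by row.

Output[0,0]: The receptive field on the input at this output position is [2 0 2 / 1 1 0 / 4 3 2]. Elementwise product with the kernel and sum: 2·1 + 0·3 + 2·-1 + 1·2 + 1·1 + 4·1 + 3·1 + 2·1.

12 17 10
27 17 11
28 23 25
30 24 11
20 18 8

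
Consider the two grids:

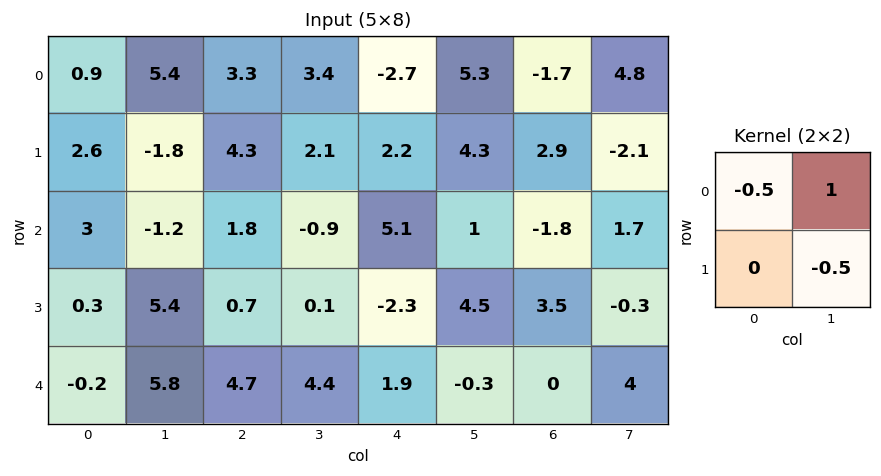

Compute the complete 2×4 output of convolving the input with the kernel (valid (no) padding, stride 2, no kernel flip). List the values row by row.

5.85 0.7 4.5 6.7
-5.4 -1.85 -3.8 2.75

Output[0,0]: The receptive field on the input at this output position is [0.9 5.4 / 2.6 -1.8]. Elementwise product with the kernel and sum: 0.9·-0.5 + 5.4·1 + -1.8·-0.5.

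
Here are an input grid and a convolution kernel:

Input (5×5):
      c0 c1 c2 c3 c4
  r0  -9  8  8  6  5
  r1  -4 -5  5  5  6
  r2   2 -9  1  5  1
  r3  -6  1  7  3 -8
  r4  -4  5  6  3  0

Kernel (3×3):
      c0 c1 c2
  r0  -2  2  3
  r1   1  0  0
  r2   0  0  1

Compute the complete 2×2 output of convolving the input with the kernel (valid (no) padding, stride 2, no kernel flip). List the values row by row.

Output[0,0]: The receptive field on the input at this output position is [-9 8 8 / -4 -5 5 / 2 -9 1]. Elementwise product with the kernel and sum: -9·-2 + 8·2 + 8·3 + -4·1 + 1·1.

55 17
-19 18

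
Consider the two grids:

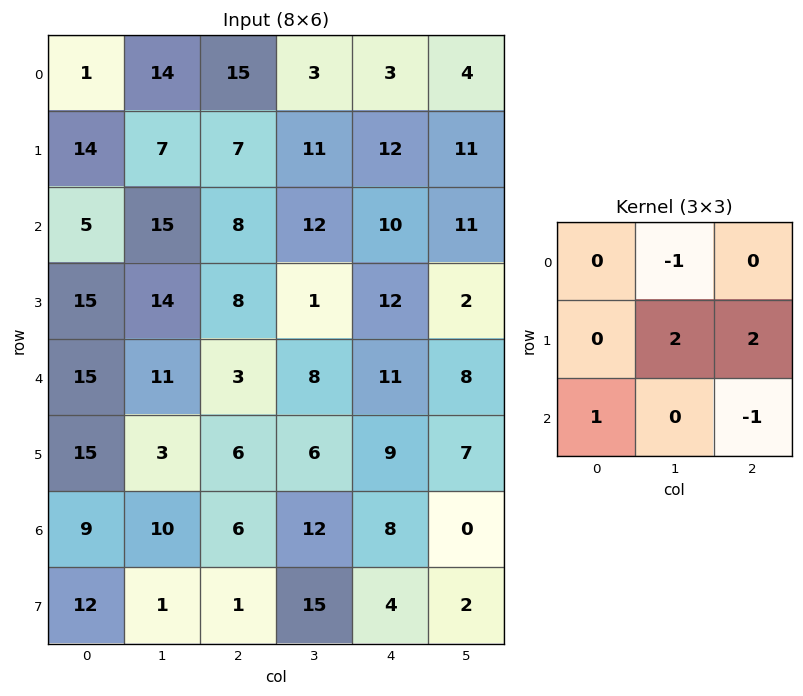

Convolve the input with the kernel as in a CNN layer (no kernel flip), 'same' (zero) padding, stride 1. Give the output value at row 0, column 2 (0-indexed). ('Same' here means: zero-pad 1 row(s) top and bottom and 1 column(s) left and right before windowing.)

The receptive field on the zero-padded input at this output position is [0 0 0 / 14 15 3 / 7 7 11]. Elementwise product with the kernel and sum: 0·-1 + 15·2 + 3·2 + 7·1 + 11·-1.

32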